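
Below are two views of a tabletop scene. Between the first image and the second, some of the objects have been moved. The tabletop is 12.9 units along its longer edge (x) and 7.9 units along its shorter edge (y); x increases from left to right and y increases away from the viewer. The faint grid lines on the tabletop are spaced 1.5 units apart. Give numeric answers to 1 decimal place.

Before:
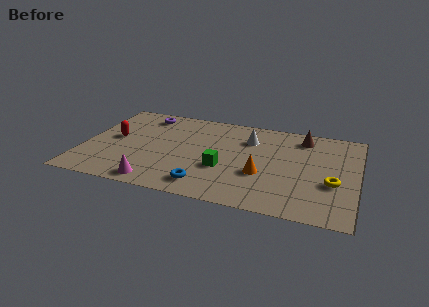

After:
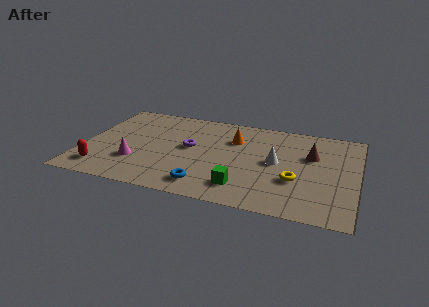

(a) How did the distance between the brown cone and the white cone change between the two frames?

-0.7

Before: roughly 2.6 units apart; after: 1.9. That's 0.7 units closer together.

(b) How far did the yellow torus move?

1.7

From (11.8, 3.0) to (10.1, 2.8), the yellow torus covered √(1.7² + 0.2²) ≈ 1.7 units.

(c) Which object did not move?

the blue torus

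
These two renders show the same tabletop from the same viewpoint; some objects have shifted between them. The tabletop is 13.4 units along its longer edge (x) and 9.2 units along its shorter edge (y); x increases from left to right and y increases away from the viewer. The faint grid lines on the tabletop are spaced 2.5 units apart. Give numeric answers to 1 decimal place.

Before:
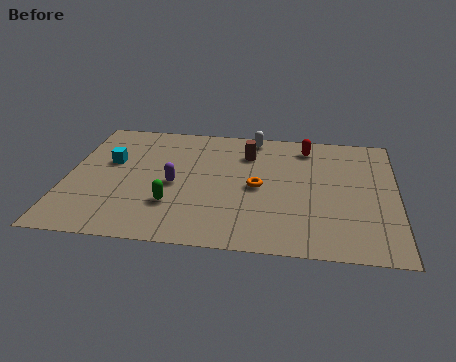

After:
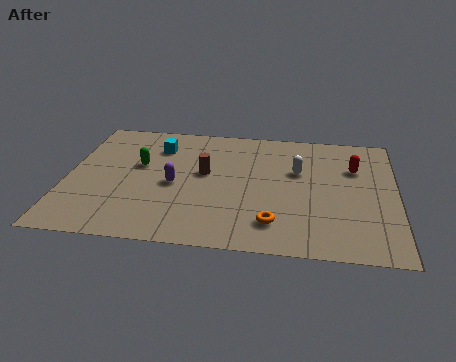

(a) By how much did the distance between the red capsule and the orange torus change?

+1.6

Before: roughly 3.8 units apart; after: 5.4. That's 1.6 units further apart.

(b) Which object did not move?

the purple capsule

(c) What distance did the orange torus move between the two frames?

2.6

The orange torus moved from about (7.8, 4.4) to (8.5, 1.9), a distance of √(0.7² + 2.5²) ≈ 2.6.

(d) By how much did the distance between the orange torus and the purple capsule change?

+1.3

Before: roughly 3.4 units apart; after: 4.7. That's 1.3 units further apart.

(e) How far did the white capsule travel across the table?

3.1

The white capsule was near (7.5, 8.3) before and (9.4, 5.8) after, so it travelled √(1.9² + 2.5²) ≈ 3.1 units.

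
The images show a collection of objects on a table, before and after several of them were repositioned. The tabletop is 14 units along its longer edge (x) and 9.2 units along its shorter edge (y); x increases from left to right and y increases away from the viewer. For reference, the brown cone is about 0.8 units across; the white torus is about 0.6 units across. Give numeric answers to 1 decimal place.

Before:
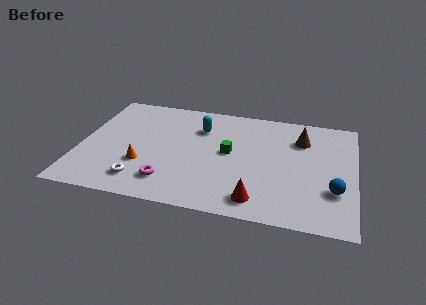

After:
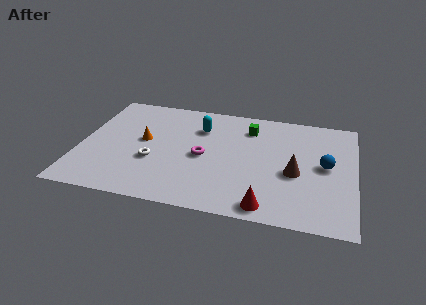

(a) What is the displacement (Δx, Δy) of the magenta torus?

(1.6, 2.4)

The magenta torus was at about (4.7, 1.9) and moved to about (6.3, 4.3).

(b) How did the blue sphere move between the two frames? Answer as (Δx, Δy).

(-0.5, 1.9)

The blue sphere started near (13.0, 2.9) and ended near (12.5, 4.8).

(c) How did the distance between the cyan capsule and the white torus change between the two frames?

-1.7

They were about 5.7 units apart before and 4.0 after — 1.7 units closer together.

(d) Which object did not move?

the cyan capsule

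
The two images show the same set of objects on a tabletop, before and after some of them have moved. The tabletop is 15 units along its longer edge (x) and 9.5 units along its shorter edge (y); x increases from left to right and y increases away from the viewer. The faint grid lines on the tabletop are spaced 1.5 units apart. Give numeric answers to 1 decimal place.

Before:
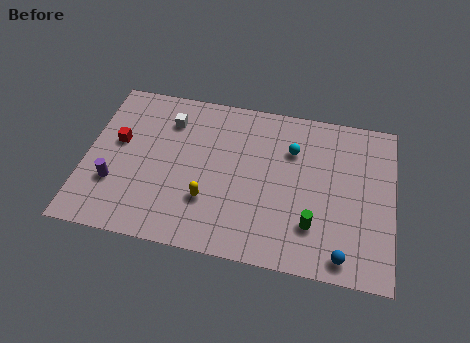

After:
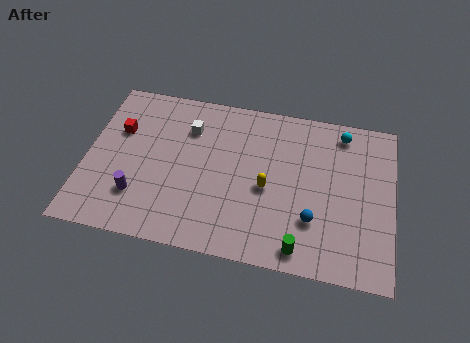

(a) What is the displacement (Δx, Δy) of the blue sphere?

(-1.5, 1.7)

The blue sphere was at about (12.7, 1.1) and moved to about (11.2, 2.8).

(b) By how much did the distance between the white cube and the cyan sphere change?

+1.5

They were about 6.1 units apart before and 7.6 after — 1.5 units further apart.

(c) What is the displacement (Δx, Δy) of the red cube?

(0.0, 0.7)

From the two frames, the red cube sits at roughly (1.5, 5.5) before and (1.5, 6.2) after.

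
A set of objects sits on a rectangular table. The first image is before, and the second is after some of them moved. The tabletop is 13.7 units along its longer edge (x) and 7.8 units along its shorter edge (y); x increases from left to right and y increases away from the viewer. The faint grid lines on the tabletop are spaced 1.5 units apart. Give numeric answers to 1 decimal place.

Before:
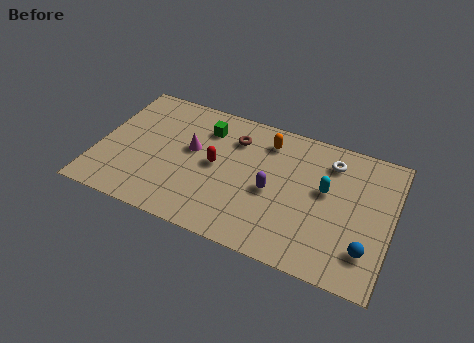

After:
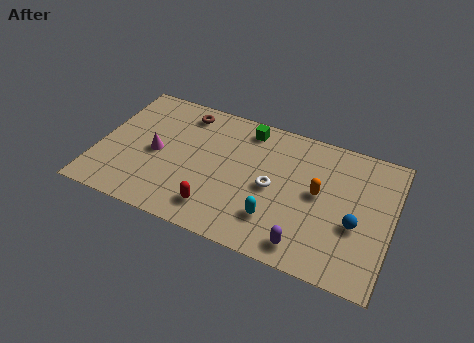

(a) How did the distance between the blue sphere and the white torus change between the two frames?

-0.8

Before: roughly 4.7 units apart; after: 3.9. That's 0.8 units closer together.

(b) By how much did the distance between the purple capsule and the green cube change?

+2.3

The distance was about 4.2 in the first image and 6.5 in the second, so they moved 2.3 units further apart.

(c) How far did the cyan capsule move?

3.3

The cyan capsule was near (10.6, 4.5) before and (8.5, 2.0) after, so it travelled √(2.1² + 2.5²) ≈ 3.3 units.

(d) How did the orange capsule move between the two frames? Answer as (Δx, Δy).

(2.6, -2.1)

The orange capsule was at about (7.7, 6.3) and moved to about (10.3, 4.2).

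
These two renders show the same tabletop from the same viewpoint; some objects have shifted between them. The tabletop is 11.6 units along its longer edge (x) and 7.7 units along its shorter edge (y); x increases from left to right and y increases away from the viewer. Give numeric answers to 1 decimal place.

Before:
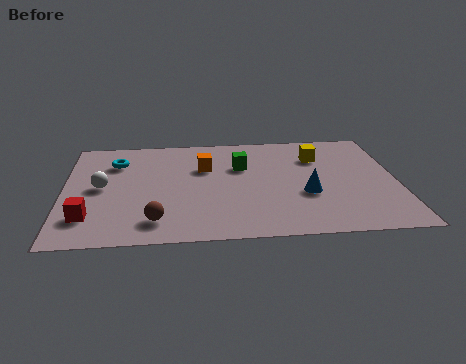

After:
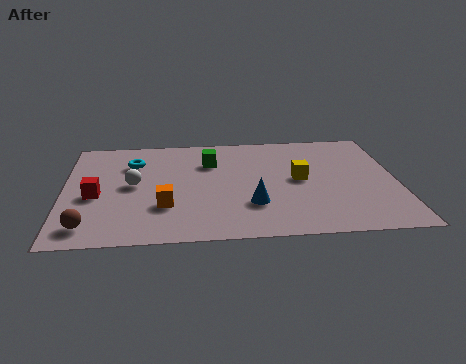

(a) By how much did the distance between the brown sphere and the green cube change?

+1.2

Before: roughly 4.8 units apart; after: 6.0. That's 1.2 units further apart.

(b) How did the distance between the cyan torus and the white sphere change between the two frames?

-0.3

They were about 1.9 units apart before and 1.6 after — 0.3 units closer together.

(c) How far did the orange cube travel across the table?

3.0

From (4.9, 5.1) to (3.5, 2.4), the orange cube covered √(1.4² + 2.7²) ≈ 3.0 units.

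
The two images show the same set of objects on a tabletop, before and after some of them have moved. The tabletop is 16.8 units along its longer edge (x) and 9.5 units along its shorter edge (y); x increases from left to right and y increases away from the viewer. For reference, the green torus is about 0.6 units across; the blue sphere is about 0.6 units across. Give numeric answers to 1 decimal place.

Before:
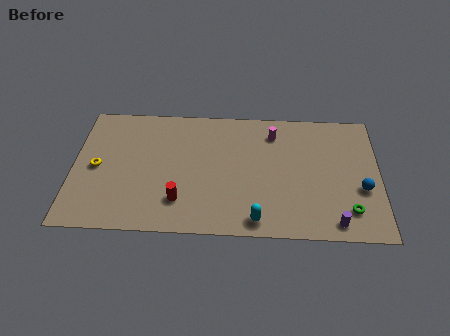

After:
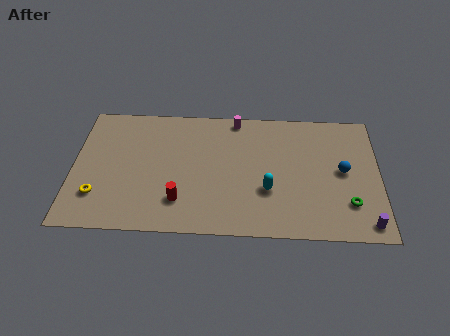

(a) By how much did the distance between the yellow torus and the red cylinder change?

-0.6

The distance was about 5.1 in the first image and 4.5 in the second, so they moved 0.6 units closer together.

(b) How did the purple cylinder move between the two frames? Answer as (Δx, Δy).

(1.7, 0.0)

The purple cylinder started near (14.3, 1.1) and ended near (16.0, 1.1).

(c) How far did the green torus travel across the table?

0.5

The green torus moved from about (15.1, 2.0) to (15.1, 2.5), a distance of √(0.0² + 0.5²) ≈ 0.5.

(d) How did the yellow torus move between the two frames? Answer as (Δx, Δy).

(0.1, -2.1)

The yellow torus started near (1.3, 4.6) and ended near (1.4, 2.5).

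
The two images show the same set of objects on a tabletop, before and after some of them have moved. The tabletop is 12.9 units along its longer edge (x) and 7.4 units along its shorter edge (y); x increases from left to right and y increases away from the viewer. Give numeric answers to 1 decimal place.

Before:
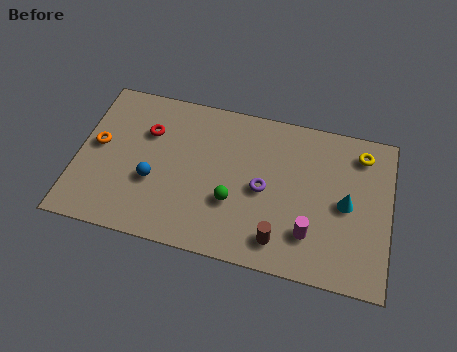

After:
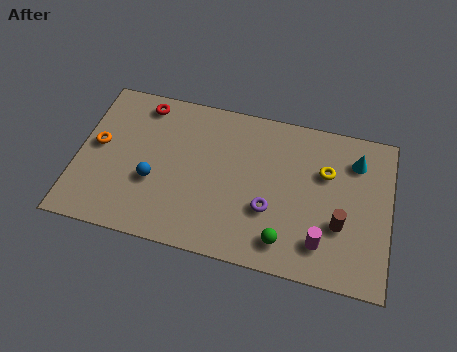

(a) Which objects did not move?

the blue sphere and the orange torus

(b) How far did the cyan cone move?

2.1

The cyan cone moved from about (11.1, 3.6) to (11.4, 5.7), a distance of √(0.3² + 2.1²) ≈ 2.1.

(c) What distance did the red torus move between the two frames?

1.3

The red torus moved from about (2.8, 5.1) to (2.5, 6.4), a distance of √(0.3² + 1.3²) ≈ 1.3.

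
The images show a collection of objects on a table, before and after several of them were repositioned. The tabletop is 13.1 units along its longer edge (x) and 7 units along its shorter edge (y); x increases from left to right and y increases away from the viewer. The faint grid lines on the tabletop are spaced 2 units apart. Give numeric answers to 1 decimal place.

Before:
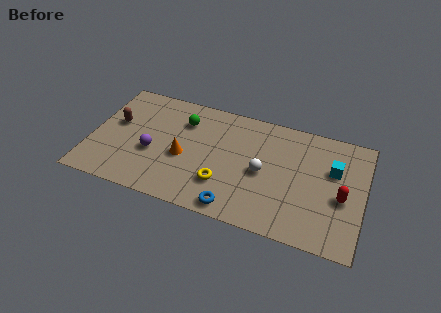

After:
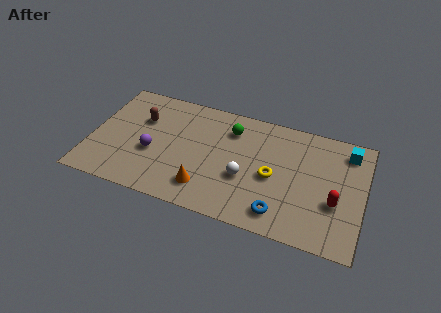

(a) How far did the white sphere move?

1.0

The white sphere moved from about (8.3, 3.3) to (7.5, 2.7), a distance of √(0.8² + 0.6²) ≈ 1.0.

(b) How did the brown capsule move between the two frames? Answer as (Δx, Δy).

(1.2, 0.6)

The brown capsule started near (1.1, 4.1) and ended near (2.3, 4.7).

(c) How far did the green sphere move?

2.3

The green sphere was near (4.3, 5.2) before and (6.6, 5.4) after, so it travelled √(2.3² + 0.2²) ≈ 2.3 units.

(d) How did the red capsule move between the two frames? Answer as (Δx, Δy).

(-0.3, -0.4)

The red capsule started near (12.1, 3.0) and ended near (11.8, 2.6).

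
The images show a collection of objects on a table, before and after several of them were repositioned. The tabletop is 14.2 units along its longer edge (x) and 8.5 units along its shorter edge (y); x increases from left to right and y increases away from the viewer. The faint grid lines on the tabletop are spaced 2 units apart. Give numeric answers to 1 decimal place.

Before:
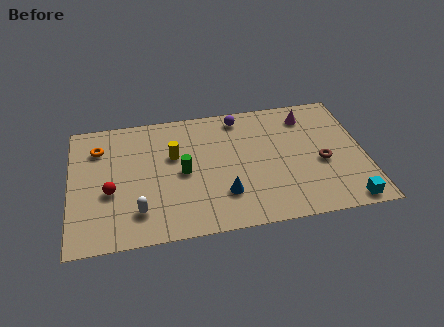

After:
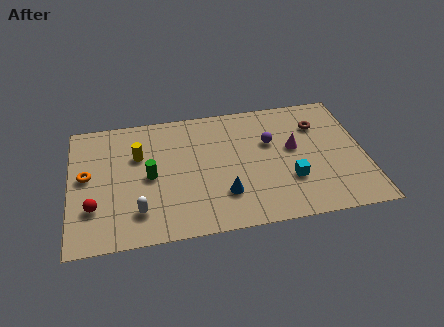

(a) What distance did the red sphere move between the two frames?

1.2

The red sphere was near (1.9, 3.4) before and (1.1, 2.5) after, so it travelled √(0.8² + 0.9²) ≈ 1.2 units.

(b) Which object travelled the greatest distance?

the cyan cube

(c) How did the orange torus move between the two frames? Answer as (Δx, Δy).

(-0.6, -1.8)

The orange torus was at about (1.4, 6.4) and moved to about (0.8, 4.6).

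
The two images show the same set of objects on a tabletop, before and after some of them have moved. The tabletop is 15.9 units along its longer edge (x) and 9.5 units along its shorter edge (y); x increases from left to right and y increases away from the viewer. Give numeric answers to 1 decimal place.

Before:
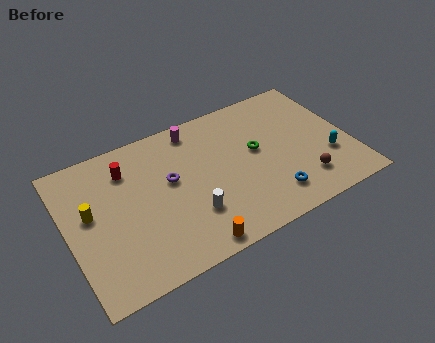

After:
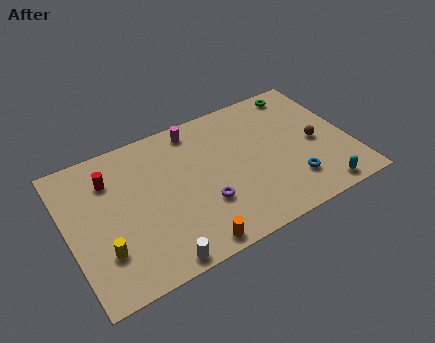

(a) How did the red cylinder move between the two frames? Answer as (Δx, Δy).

(-1.0, -0.2)

The red cylinder started near (3.6, 7.3) and ended near (2.6, 7.1).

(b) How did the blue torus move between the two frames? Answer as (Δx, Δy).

(1.3, 0.4)

The blue torus started near (11.0, 1.9) and ended near (12.3, 2.3).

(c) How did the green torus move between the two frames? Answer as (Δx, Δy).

(3.1, 3.1)

The green torus started near (10.7, 5.3) and ended near (13.8, 8.4).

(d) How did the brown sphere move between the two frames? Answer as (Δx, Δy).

(1.1, 2.3)

The brown sphere started near (12.9, 2.1) and ended near (14.0, 4.4).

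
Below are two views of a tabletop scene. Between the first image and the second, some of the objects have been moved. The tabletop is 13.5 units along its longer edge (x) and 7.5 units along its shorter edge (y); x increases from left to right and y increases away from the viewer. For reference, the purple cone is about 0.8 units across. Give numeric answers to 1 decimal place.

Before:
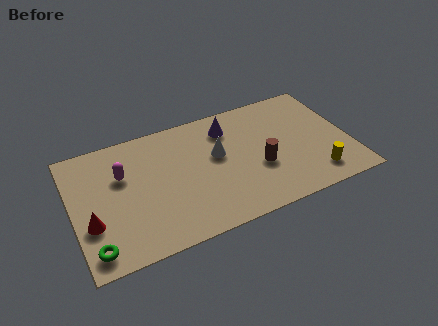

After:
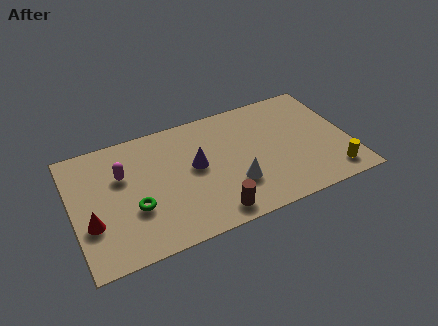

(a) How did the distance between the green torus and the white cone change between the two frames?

-2.3

They were about 7.1 units apart before and 4.8 after — 2.3 units closer together.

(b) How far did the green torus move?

2.6

From (0.8, 1.1) to (2.9, 2.7), the green torus covered √(2.1² + 1.6²) ≈ 2.6 units.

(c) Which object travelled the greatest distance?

the brown cylinder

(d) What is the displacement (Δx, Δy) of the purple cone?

(-1.8, -1.8)

The purple cone was at about (7.8, 5.9) and moved to about (6.0, 4.1).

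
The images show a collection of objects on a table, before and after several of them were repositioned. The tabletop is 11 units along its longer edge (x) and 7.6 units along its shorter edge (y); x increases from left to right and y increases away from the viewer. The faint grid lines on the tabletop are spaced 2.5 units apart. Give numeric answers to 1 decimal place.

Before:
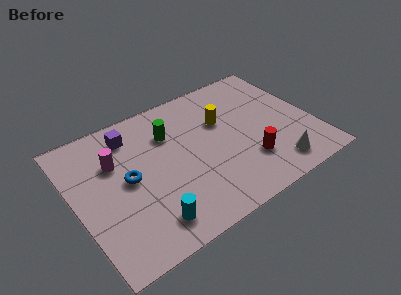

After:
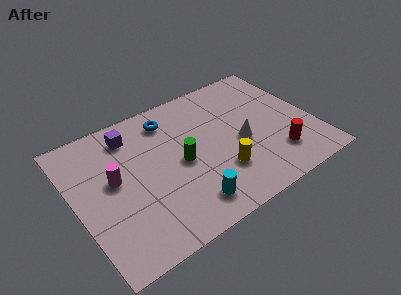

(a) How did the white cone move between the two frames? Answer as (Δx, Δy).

(-1.2, 2.1)

From the two frames, the white cone sits at roughly (8.8, 1.2) before and (7.6, 3.3) after.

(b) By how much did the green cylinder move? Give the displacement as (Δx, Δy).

(0.2, -1.8)

The green cylinder started near (4.6, 5.4) and ended near (4.8, 3.6).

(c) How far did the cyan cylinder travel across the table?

1.8

From (2.9, 1.3) to (4.7, 1.3), the cyan cylinder covered √(1.8² + 0.0²) ≈ 1.8 units.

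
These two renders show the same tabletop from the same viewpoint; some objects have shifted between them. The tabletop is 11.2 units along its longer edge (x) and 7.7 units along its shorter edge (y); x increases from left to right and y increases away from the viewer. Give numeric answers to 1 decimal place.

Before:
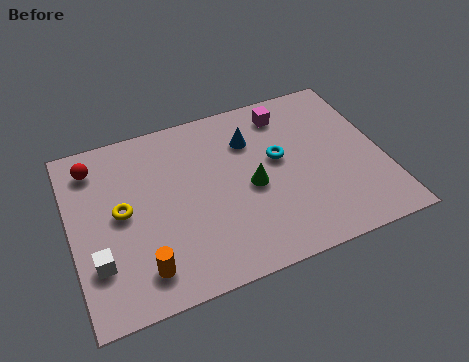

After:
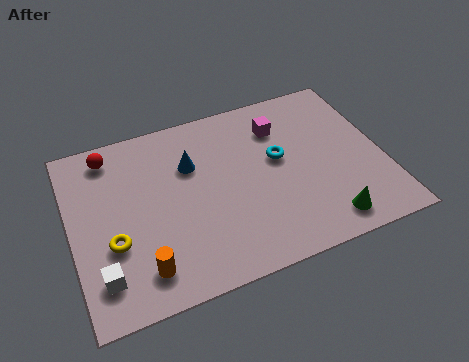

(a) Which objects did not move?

the cyan torus and the orange cylinder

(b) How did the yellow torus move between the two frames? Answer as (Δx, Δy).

(-0.4, -1.2)

The yellow torus started near (1.8, 4.0) and ended near (1.4, 2.8).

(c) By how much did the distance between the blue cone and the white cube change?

-1.7

Before: roughly 6.7 units apart; after: 5.0. That's 1.7 units closer together.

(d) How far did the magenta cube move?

0.7

The magenta cube moved from about (8.0, 6.4) to (7.7, 5.8), a distance of √(0.3² + 0.6²) ≈ 0.7.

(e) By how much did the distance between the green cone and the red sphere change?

+3.0

The distance was about 6.1 in the first image and 9.1 in the second, so they moved 3.0 units further apart.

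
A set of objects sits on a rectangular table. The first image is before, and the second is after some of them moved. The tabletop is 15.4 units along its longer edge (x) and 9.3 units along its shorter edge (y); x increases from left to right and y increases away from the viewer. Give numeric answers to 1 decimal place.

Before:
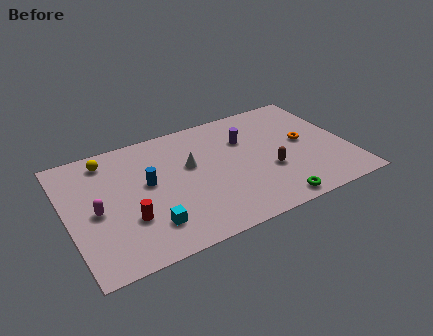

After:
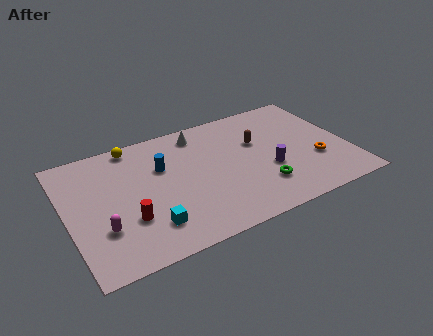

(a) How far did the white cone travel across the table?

2.4

The white cone was near (6.8, 5.6) before and (7.6, 7.9) after, so it travelled √(0.8² + 2.3²) ≈ 2.4 units.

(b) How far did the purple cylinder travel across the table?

3.0

From (10.0, 6.4) to (10.9, 3.5), the purple cylinder covered √(0.9² + 2.9²) ≈ 3.0 units.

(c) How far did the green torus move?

1.6

The green torus was near (10.7, 0.9) before and (10.3, 2.4) after, so it travelled √(0.4² + 1.5²) ≈ 1.6 units.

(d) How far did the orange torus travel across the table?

1.7

The orange torus moved from about (13.1, 4.9) to (13.5, 3.2), a distance of √(0.4² + 1.7²) ≈ 1.7.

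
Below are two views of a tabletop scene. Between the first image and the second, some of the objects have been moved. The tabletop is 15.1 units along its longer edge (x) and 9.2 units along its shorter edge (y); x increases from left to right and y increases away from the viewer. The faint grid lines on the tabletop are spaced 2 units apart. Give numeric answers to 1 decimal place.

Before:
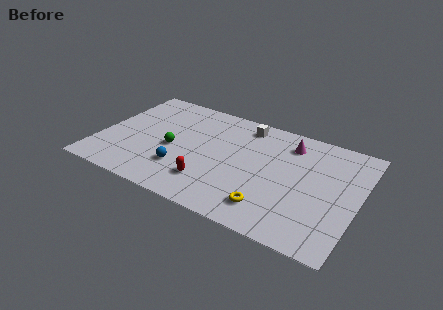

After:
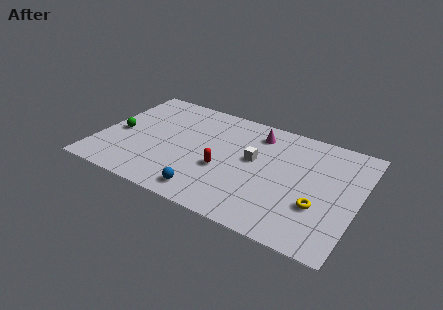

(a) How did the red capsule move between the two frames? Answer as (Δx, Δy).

(0.6, 1.4)

From the two frames, the red capsule sits at roughly (6.8, 2.2) before and (7.4, 3.6) after.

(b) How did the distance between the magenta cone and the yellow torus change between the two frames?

+0.4

The distance was about 5.6 in the first image and 6.0 in the second, so they moved 0.4 units further apart.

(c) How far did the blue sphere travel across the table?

2.1

The blue sphere moved from about (5.1, 2.6) to (6.8, 1.3), a distance of √(1.7² + 1.3²) ≈ 2.1.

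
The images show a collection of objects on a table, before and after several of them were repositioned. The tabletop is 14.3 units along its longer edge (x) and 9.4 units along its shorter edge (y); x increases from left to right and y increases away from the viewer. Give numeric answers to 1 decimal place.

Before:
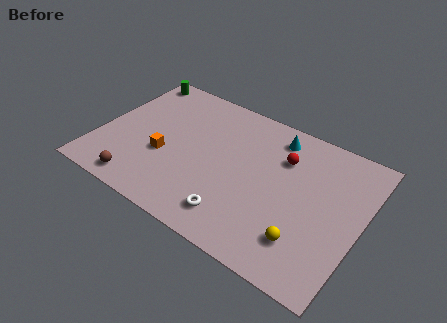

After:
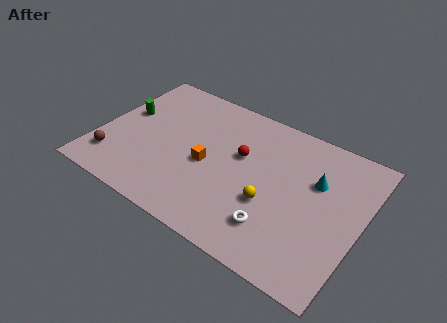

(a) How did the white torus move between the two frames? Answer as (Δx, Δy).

(2.1, 0.5)

The white torus started near (8.0, 1.7) and ended near (10.1, 2.2).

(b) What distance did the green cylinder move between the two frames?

2.9

The green cylinder was near (1.0, 8.4) before and (1.1, 5.5) after, so it travelled √(0.1² + 2.9²) ≈ 2.9 units.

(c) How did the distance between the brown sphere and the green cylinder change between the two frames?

-4.0

They were about 7.5 units apart before and 3.5 after — 4.0 units closer together.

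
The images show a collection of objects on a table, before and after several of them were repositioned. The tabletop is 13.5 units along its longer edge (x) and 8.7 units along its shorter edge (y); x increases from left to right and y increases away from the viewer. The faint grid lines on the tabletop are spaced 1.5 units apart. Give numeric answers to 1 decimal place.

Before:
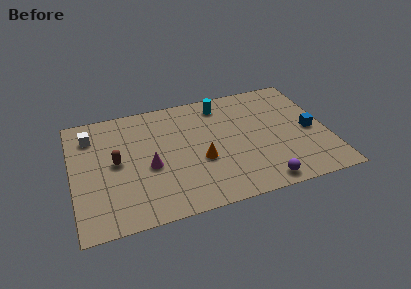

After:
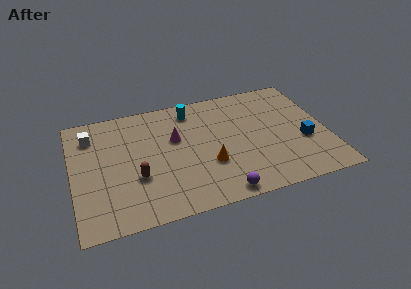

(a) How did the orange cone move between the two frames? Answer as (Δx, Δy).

(0.4, -0.4)

The orange cone started near (6.7, 3.4) and ended near (7.1, 3.0).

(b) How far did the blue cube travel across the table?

0.8

The blue cube moved from about (12.6, 4.0) to (12.2, 3.3), a distance of √(0.4² + 0.7²) ≈ 0.8.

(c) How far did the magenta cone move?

2.3

The magenta cone moved from about (4.0, 3.7) to (5.5, 5.4), a distance of √(1.5² + 1.7²) ≈ 2.3.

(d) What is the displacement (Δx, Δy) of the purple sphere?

(-2.2, -0.1)

The purple sphere started near (9.7, 0.9) and ended near (7.5, 0.8).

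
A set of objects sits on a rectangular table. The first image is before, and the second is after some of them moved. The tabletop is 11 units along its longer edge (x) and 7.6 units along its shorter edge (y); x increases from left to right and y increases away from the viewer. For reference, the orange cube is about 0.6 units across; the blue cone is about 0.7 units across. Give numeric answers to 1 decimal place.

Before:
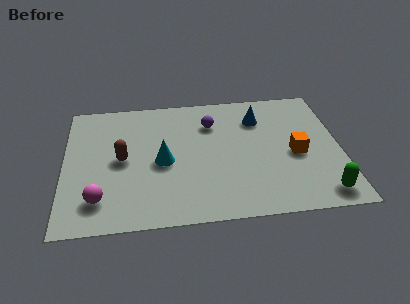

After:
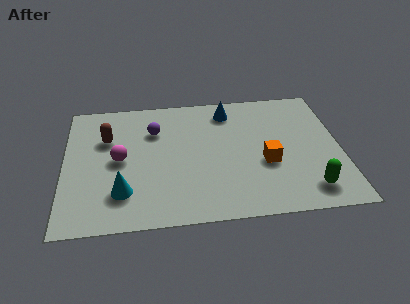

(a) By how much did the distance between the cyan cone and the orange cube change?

+0.5

Before: roughly 5.3 units apart; after: 5.8. That's 0.5 units further apart.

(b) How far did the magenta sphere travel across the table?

2.3

From (1.4, 1.6) to (2.2, 3.8), the magenta sphere covered √(0.8² + 2.2²) ≈ 2.3 units.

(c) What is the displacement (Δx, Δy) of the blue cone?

(-1.2, 0.6)

The blue cone started near (7.8, 5.7) and ended near (6.6, 6.3).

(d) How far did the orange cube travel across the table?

1.3

From (9.2, 3.4) to (8.0, 3.0), the orange cube covered √(1.2² + 0.4²) ≈ 1.3 units.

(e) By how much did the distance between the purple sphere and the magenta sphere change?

-3.9

Before: roughly 6.0 units apart; after: 2.1. That's 3.9 units closer together.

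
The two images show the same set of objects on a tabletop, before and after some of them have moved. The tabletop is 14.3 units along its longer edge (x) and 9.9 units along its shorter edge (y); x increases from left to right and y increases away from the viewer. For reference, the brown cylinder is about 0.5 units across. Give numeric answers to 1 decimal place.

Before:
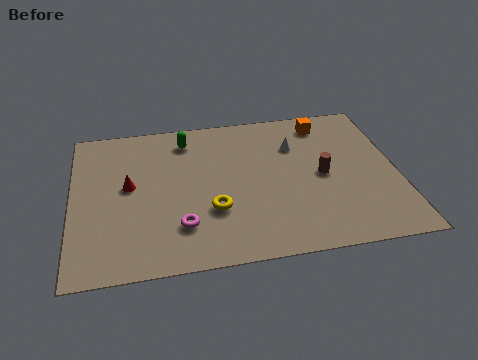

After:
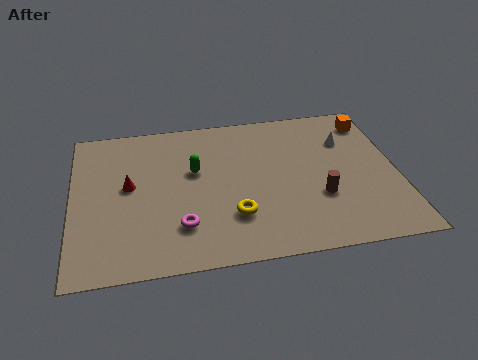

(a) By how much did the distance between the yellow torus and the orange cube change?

+1.1

Before: roughly 7.3 units apart; after: 8.4. That's 1.1 units further apart.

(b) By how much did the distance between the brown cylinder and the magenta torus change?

-0.5

The distance was about 6.7 in the first image and 6.2 in the second, so they moved 0.5 units closer together.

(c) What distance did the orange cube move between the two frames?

2.1

The orange cube was near (11.3, 8.4) before and (13.4, 8.2) after, so it travelled √(2.1² + 0.2²) ≈ 2.1 units.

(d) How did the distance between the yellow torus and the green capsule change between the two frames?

-1.4

Before: roughly 5.0 units apart; after: 3.6. That's 1.4 units closer together.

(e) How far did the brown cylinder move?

1.4

The brown cylinder moved from about (11.0, 4.8) to (10.8, 3.4), a distance of √(0.2² + 1.4²) ≈ 1.4.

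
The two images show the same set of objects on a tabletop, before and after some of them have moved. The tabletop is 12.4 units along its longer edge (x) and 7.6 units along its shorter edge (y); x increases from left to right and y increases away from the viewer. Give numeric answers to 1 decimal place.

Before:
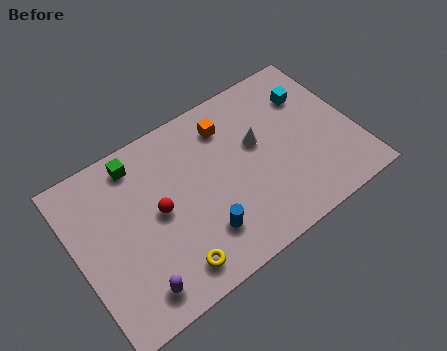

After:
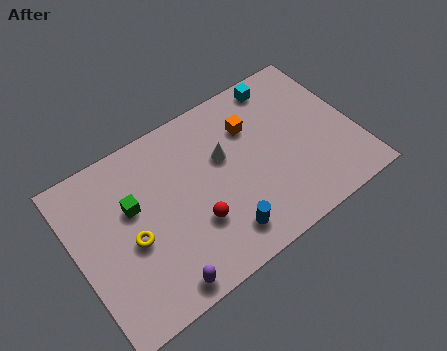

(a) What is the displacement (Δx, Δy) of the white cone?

(-1.5, 0.2)

The white cone was at about (8.2, 4.5) and moved to about (6.7, 4.7).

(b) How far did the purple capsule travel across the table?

1.1

The purple capsule was near (2.1, 1.2) before and (3.1, 0.8) after, so it travelled √(1.0² + 0.4²) ≈ 1.1 units.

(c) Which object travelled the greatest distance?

the yellow torus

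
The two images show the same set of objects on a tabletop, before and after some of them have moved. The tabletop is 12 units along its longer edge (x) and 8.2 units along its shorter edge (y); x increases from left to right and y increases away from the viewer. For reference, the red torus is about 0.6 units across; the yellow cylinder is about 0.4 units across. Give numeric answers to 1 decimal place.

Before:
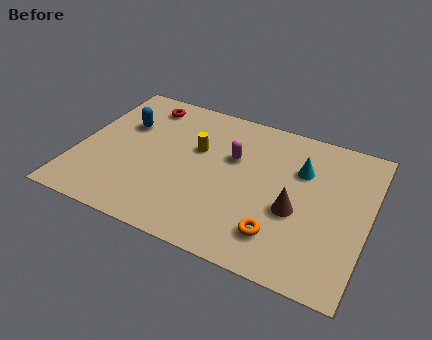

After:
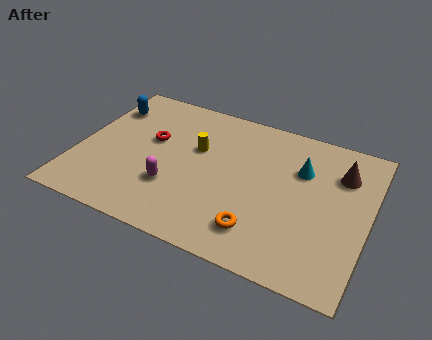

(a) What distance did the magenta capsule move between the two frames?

3.4

The magenta capsule was near (6.3, 5.2) before and (4.1, 2.6) after, so it travelled √(2.2² + 2.6²) ≈ 3.4 units.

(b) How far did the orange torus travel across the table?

0.8

The orange torus was near (8.6, 1.8) before and (7.8, 1.7) after, so it travelled √(0.8² + 0.1²) ≈ 0.8 units.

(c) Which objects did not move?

the cyan cone and the yellow cylinder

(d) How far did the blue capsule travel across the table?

1.2

The blue capsule moved from about (1.7, 5.4) to (0.8, 6.2), a distance of √(0.9² + 0.8²) ≈ 1.2.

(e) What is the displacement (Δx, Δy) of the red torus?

(0.6, -2.0)

From the two frames, the red torus sits at roughly (2.3, 6.9) before and (2.9, 4.9) after.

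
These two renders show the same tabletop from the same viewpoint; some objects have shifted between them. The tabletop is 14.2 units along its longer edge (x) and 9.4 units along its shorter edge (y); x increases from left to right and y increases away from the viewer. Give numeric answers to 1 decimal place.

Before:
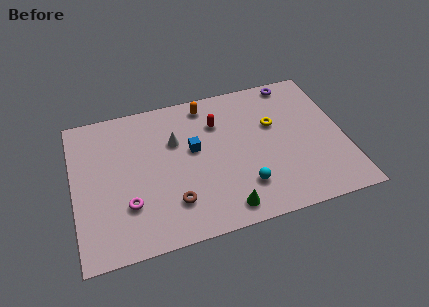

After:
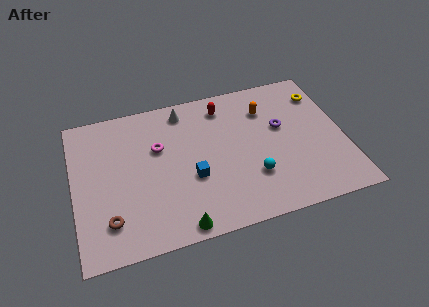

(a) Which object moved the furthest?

the magenta torus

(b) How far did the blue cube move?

1.8

From (6.3, 5.4) to (6.1, 3.6), the blue cube covered √(0.2² + 1.8²) ≈ 1.8 units.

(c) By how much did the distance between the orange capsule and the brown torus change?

+3.6

Before: roughly 6.3 units apart; after: 9.9. That's 3.6 units further apart.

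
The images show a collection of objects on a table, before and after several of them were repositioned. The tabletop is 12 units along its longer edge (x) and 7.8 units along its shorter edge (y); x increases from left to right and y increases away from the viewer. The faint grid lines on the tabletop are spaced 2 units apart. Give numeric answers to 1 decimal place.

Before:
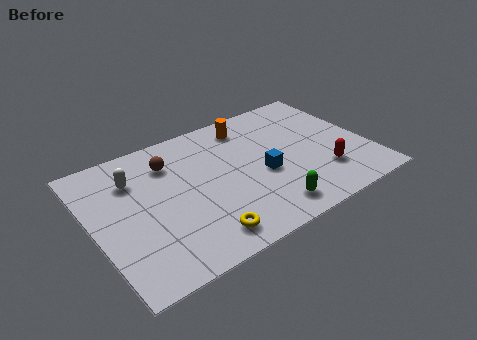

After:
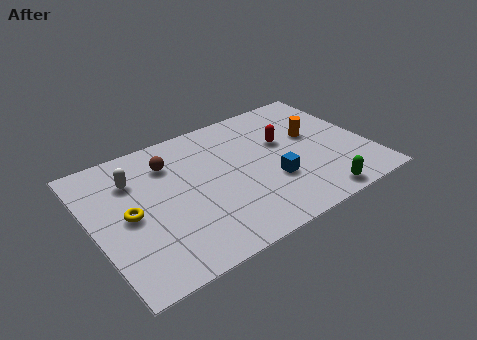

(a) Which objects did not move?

the brown sphere and the white capsule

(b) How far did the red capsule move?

3.0

The red capsule was near (9.8, 2.1) before and (8.5, 4.8) after, so it travelled √(1.3² + 2.7²) ≈ 3.0 units.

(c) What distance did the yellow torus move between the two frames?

3.7

From (4.2, 1.2) to (1.5, 3.8), the yellow torus covered √(2.7² + 2.6²) ≈ 3.7 units.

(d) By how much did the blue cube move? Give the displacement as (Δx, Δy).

(0.3, -0.6)

The blue cube was at about (7.3, 3.3) and moved to about (7.6, 2.7).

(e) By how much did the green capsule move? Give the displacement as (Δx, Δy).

(2.1, -0.4)

From the two frames, the green capsule sits at roughly (7.1, 1.2) before and (9.2, 0.8) after.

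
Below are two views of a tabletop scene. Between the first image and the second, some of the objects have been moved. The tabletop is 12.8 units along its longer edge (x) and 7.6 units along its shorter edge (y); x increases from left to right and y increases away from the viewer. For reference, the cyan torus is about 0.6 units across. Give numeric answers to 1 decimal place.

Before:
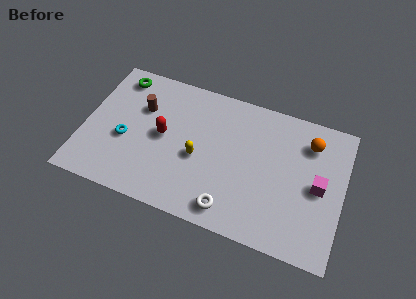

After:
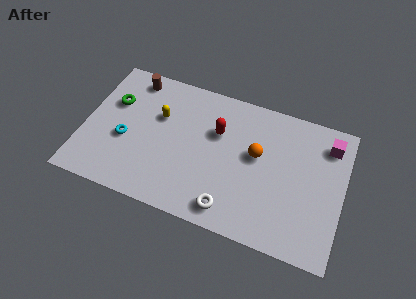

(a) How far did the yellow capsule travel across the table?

2.6

The yellow capsule was near (5.7, 3.3) before and (3.6, 4.9) after, so it travelled √(2.1² + 1.6²) ≈ 2.6 units.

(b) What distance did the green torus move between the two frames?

1.5

The green torus moved from about (1.4, 6.5) to (1.3, 5.0), a distance of √(0.1² + 1.5²) ≈ 1.5.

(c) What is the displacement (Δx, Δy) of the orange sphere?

(-2.5, -1.5)

The orange sphere started near (11.0, 5.9) and ended near (8.5, 4.4).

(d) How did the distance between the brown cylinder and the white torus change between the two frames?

+1.5

Before: roughly 6.2 units apart; after: 7.7. That's 1.5 units further apart.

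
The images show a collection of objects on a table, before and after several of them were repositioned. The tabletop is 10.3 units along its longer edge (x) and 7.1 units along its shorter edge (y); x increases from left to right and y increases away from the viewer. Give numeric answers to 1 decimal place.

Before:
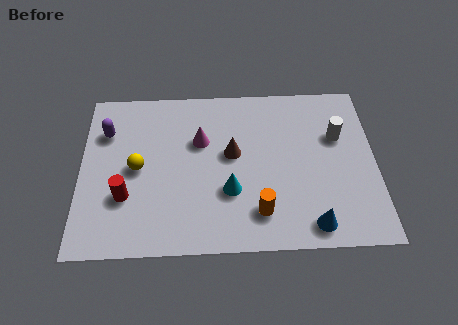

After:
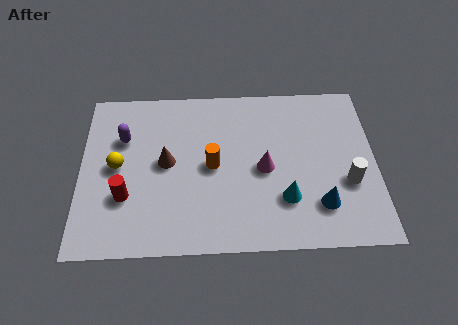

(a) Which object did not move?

the red cylinder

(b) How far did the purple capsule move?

0.7

From (0.9, 5.1) to (1.5, 4.8), the purple capsule covered √(0.6² + 0.3²) ≈ 0.7 units.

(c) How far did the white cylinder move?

2.0

The white cylinder moved from about (9.0, 4.6) to (9.3, 2.6), a distance of √(0.3² + 2.0²) ≈ 2.0.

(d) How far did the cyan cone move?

1.9

The cyan cone moved from about (5.2, 2.4) to (7.1, 2.0), a distance of √(1.9² + 0.4²) ≈ 1.9.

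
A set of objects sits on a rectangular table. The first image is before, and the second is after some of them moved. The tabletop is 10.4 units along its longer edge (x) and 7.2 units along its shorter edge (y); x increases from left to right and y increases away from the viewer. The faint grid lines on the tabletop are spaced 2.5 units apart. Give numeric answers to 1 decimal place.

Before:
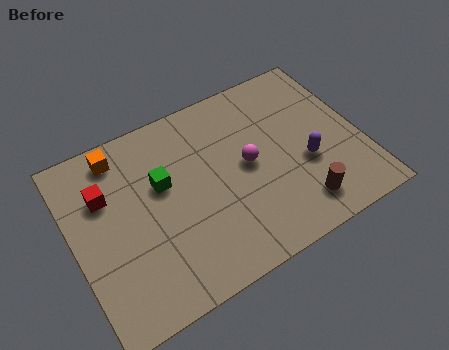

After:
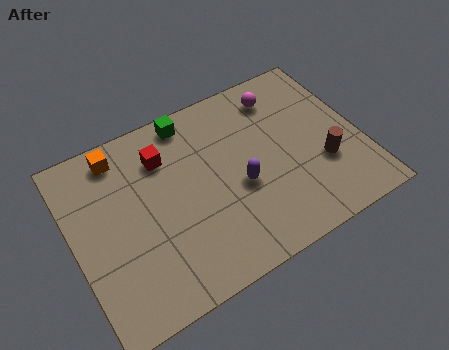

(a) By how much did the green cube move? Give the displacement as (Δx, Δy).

(1.3, 2.0)

The green cube started near (3.3, 4.4) and ended near (4.6, 6.4).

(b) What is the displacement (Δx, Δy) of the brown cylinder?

(1.1, 1.2)

The brown cylinder was at about (7.8, 1.3) and moved to about (8.9, 2.5).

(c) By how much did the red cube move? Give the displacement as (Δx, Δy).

(2.2, 0.5)

The red cube was at about (1.3, 4.9) and moved to about (3.5, 5.4).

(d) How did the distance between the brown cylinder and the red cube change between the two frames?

-1.3

They were about 7.4 units apart before and 6.1 after — 1.3 units closer together.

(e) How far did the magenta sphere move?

2.7

From (6.3, 3.7) to (7.9, 5.9), the magenta sphere covered √(1.6² + 2.2²) ≈ 2.7 units.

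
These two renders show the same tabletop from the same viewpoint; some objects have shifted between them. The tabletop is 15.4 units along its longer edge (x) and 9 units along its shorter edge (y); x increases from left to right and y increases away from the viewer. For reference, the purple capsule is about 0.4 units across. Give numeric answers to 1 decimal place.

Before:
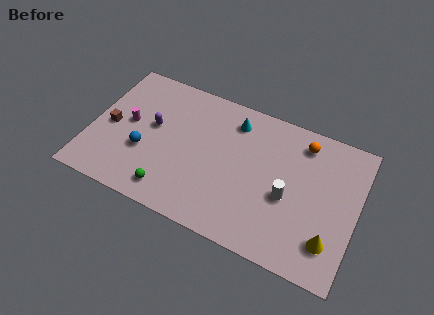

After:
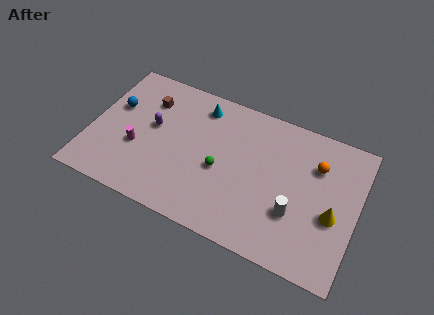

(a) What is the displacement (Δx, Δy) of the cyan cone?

(-2.0, 0.2)

The cyan cone started near (8.0, 7.3) and ended near (6.0, 7.5).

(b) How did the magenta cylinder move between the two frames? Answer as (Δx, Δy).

(0.7, -1.4)

The magenta cylinder was at about (2.1, 4.8) and moved to about (2.8, 3.4).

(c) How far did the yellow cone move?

1.6

From (14.1, 2.1) to (14.1, 3.7), the yellow cone covered √(0.0² + 1.6²) ≈ 1.6 units.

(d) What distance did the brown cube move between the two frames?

3.1

The brown cube moved from about (1.1, 4.2) to (3.0, 6.7), a distance of √(1.9² + 2.5²) ≈ 3.1.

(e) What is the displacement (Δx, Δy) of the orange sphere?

(0.9, -1.1)

From the two frames, the orange sphere sits at roughly (12.0, 7.5) before and (12.9, 6.4) after.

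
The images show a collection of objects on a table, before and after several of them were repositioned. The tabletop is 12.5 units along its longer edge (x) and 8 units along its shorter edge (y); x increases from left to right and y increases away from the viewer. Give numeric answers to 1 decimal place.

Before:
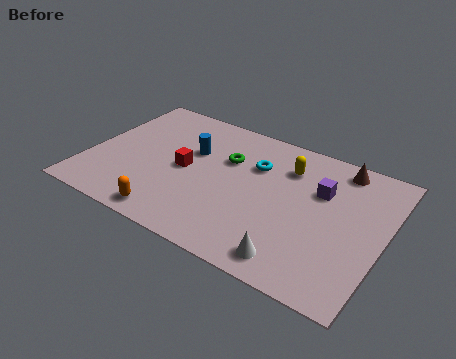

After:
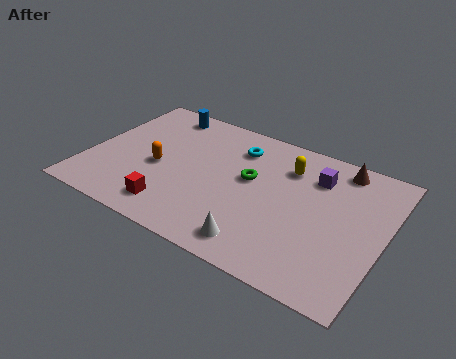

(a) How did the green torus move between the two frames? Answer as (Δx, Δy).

(1.1, -0.7)

From the two frames, the green torus sits at roughly (5.7, 5.3) before and (6.8, 4.6) after.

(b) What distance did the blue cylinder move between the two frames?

2.5

The blue cylinder was near (4.2, 5.1) before and (2.5, 7.0) after, so it travelled √(1.7² + 1.9²) ≈ 2.5 units.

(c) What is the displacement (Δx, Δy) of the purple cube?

(-0.3, 0.7)

The purple cube was at about (9.7, 5.3) and moved to about (9.4, 6.0).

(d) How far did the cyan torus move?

1.1

From (6.9, 5.5) to (6.0, 6.2), the cyan torus covered √(0.9² + 0.7²) ≈ 1.1 units.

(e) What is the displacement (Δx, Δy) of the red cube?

(-0.1, -2.5)

The red cube started near (4.1, 3.9) and ended near (4.0, 1.4).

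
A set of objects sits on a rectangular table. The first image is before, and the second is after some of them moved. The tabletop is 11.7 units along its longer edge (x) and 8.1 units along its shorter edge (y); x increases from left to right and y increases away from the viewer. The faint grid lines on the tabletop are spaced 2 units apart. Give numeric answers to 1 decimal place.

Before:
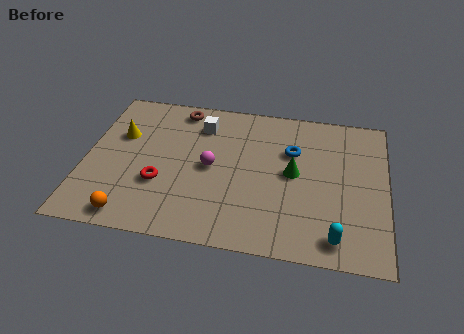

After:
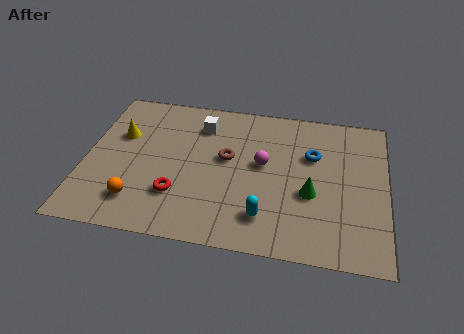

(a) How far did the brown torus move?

3.2

The brown torus was near (3.5, 7.1) before and (5.5, 4.6) after, so it travelled √(2.0² + 2.5²) ≈ 3.2 units.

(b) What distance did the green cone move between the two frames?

1.2

The green cone moved from about (8.1, 4.2) to (8.8, 3.2), a distance of √(0.7² + 1.0²) ≈ 1.2.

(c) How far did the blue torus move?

0.8

The blue torus was near (8.0, 5.4) before and (8.8, 5.3) after, so it travelled √(0.8² + 0.1²) ≈ 0.8 units.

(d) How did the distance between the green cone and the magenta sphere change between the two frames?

-0.9

They were about 3.2 units apart before and 2.3 after — 0.9 units closer together.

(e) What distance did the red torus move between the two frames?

0.9

The red torus was near (3.0, 2.8) before and (3.7, 2.3) after, so it travelled √(0.7² + 0.5²) ≈ 0.9 units.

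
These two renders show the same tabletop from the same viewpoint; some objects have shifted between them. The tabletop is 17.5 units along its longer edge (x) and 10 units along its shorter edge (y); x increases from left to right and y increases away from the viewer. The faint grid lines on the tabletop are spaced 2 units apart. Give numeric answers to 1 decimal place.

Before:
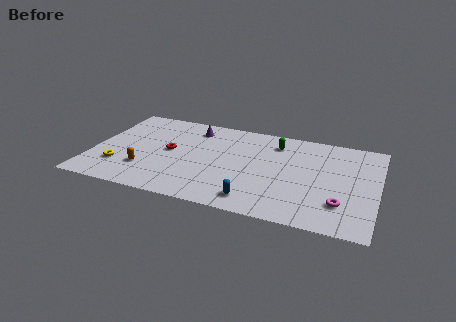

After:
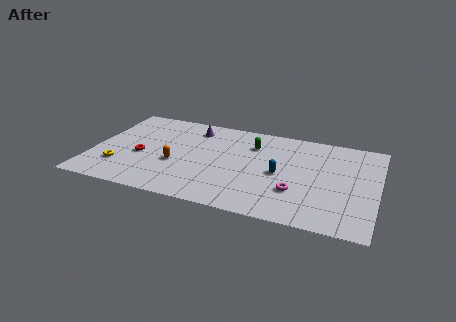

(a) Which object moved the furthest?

the blue capsule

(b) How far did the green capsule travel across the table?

1.5

The green capsule moved from about (11.1, 8.0) to (9.7, 7.4), a distance of √(1.4² + 0.6²) ≈ 1.5.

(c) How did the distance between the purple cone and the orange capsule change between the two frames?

-1.6

The distance was about 6.0 in the first image and 4.4 in the second, so they moved 1.6 units closer together.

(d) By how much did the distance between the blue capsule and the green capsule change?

-3.2

They were about 6.5 units apart before and 3.3 after — 3.2 units closer together.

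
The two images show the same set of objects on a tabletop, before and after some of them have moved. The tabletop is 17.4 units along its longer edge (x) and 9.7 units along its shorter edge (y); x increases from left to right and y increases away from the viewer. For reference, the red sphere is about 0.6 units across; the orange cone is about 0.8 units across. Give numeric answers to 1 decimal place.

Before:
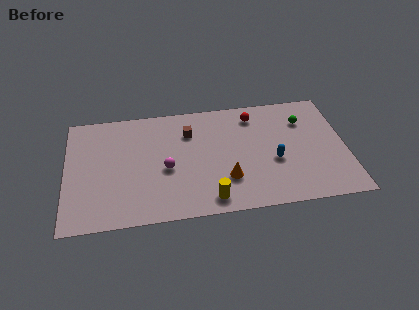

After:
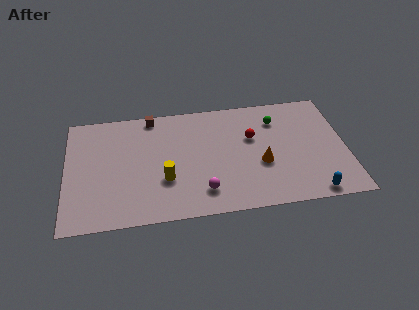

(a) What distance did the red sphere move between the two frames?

1.9

From (11.8, 8.0) to (11.6, 6.1), the red sphere covered √(0.2² + 1.9²) ≈ 1.9 units.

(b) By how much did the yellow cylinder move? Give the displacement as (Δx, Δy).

(-2.7, 2.0)

The yellow cylinder started near (8.8, 1.3) and ended near (6.1, 3.3).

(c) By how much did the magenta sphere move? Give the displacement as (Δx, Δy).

(2.2, -2.2)

From the two frames, the magenta sphere sits at roughly (6.2, 4.2) before and (8.4, 2.0) after.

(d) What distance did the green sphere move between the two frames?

1.7

The green sphere was near (14.9, 7.1) before and (13.2, 7.4) after, so it travelled √(1.7² + 0.3²) ≈ 1.7 units.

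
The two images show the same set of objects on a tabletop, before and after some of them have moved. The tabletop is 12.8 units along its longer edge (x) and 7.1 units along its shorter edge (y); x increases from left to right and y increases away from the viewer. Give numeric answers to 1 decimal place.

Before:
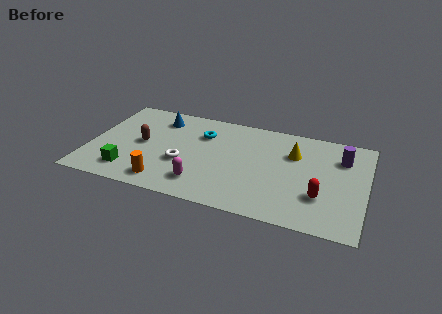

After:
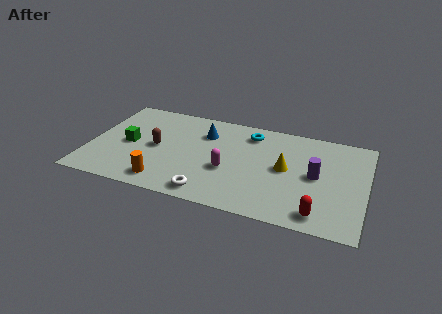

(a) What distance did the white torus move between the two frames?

2.3

The white torus moved from about (4.4, 2.7) to (5.8, 0.9), a distance of √(1.4² + 1.8²) ≈ 2.3.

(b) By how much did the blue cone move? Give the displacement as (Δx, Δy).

(2.2, -0.5)

The blue cone was at about (3.0, 5.7) and moved to about (5.2, 5.2).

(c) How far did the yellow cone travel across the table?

1.2

From (9.4, 4.9) to (9.1, 3.7), the yellow cone covered √(0.3² + 1.2²) ≈ 1.2 units.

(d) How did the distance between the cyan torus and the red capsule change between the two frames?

-0.5

They were about 6.4 units apart before and 5.9 after — 0.5 units closer together.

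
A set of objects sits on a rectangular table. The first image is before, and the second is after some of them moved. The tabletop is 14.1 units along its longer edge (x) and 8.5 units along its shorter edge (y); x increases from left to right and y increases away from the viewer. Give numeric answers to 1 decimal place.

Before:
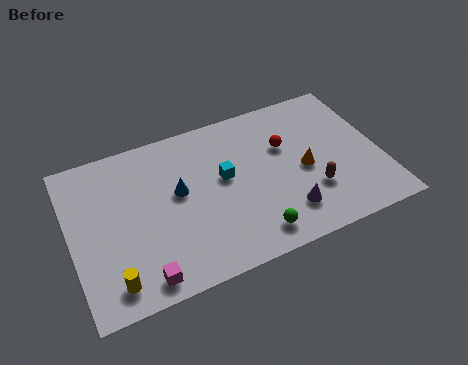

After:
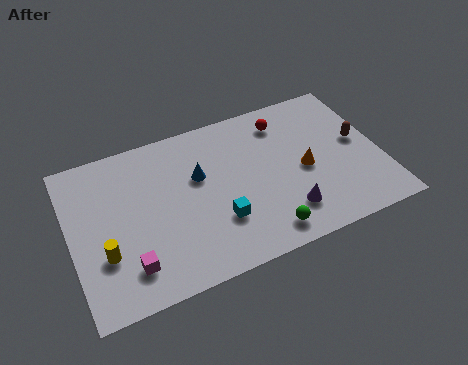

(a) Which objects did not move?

the orange cone and the purple cone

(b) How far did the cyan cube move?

2.3

From (7.0, 4.8) to (6.5, 2.6), the cyan cube covered √(0.5² + 2.2²) ≈ 2.3 units.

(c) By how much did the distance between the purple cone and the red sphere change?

+1.4

They were about 3.6 units apart before and 5.0 after — 1.4 units further apart.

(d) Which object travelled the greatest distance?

the brown capsule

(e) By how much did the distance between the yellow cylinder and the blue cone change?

+0.3

The distance was about 4.8 in the first image and 5.1 in the second, so they moved 0.3 units further apart.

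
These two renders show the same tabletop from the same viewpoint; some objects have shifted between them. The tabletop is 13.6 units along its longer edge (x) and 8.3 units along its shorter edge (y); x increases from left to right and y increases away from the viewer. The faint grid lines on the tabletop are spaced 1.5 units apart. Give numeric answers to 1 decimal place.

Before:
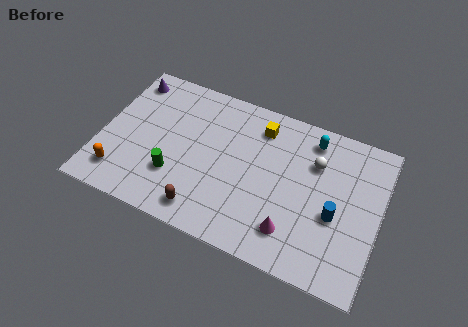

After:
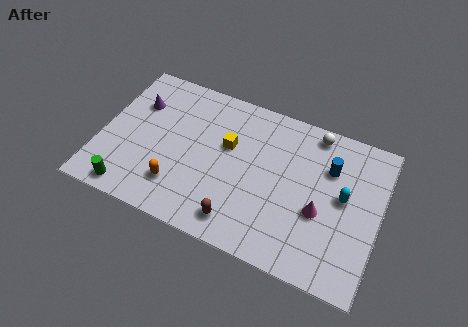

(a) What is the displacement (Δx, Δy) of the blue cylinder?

(-0.5, 2.4)

The blue cylinder was at about (11.5, 3.4) and moved to about (11.0, 5.8).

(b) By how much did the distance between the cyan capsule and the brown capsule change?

-1.7

Before: roughly 7.4 units apart; after: 5.7. That's 1.7 units closer together.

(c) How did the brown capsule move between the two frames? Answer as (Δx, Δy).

(1.7, 0.1)

The brown capsule was at about (5.4, 1.2) and moved to about (7.1, 1.3).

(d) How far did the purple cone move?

1.3

The purple cone moved from about (0.9, 7.0) to (1.5, 5.8), a distance of √(0.6² + 1.2²) ≈ 1.3.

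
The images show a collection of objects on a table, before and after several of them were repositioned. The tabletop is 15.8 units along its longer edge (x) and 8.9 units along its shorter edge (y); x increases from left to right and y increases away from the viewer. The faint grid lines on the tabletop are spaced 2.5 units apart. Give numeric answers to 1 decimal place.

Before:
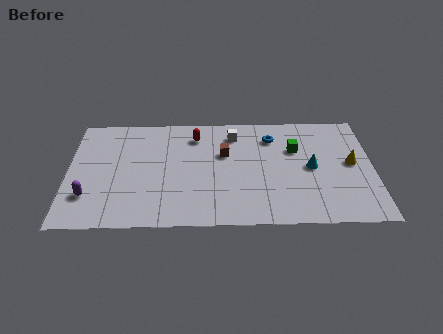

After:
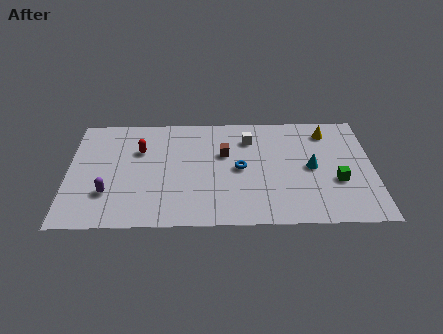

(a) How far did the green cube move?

3.3

The green cube was near (11.8, 5.9) before and (13.9, 3.3) after, so it travelled √(2.1² + 2.6²) ≈ 3.3 units.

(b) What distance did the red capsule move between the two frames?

3.1

From (6.6, 7.1) to (3.7, 6.0), the red capsule covered √(2.9² + 1.1²) ≈ 3.1 units.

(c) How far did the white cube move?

0.9

From (8.6, 7.2) to (9.4, 6.8), the white cube covered √(0.8² + 0.4²) ≈ 0.9 units.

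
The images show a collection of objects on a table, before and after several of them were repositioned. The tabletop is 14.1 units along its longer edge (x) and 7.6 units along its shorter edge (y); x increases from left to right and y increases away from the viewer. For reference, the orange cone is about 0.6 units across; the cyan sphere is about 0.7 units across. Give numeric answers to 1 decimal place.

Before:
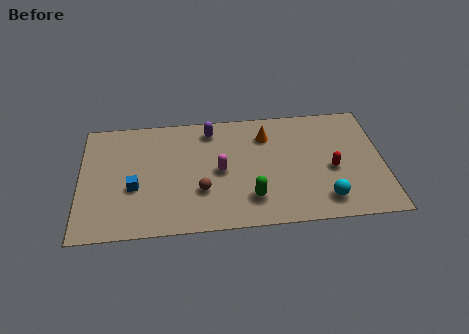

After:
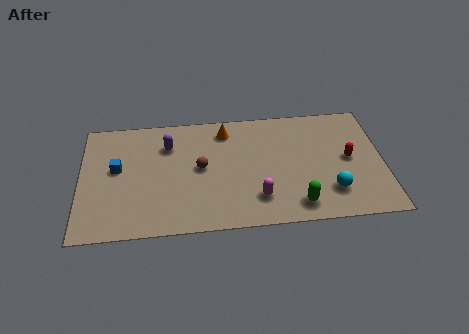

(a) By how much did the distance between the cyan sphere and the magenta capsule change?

-1.9

The distance was about 5.3 in the first image and 3.4 in the second, so they moved 1.9 units closer together.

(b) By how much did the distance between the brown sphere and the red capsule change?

+0.7

They were about 6.2 units apart before and 6.9 after — 0.7 units further apart.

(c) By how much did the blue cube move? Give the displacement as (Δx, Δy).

(-0.8, 1.3)

From the two frames, the blue cube sits at roughly (2.5, 3.0) before and (1.7, 4.3) after.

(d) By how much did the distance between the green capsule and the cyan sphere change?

-1.7

The distance was about 3.4 in the first image and 1.7 in the second, so they moved 1.7 units closer together.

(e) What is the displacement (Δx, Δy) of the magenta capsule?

(1.7, -1.9)

The magenta capsule started near (6.5, 3.7) and ended near (8.2, 1.8).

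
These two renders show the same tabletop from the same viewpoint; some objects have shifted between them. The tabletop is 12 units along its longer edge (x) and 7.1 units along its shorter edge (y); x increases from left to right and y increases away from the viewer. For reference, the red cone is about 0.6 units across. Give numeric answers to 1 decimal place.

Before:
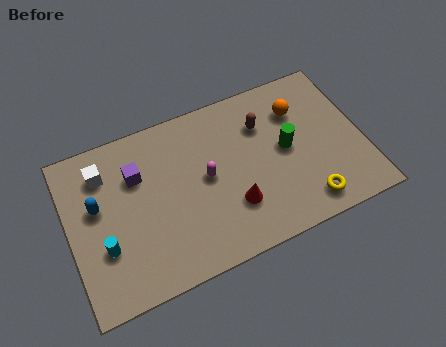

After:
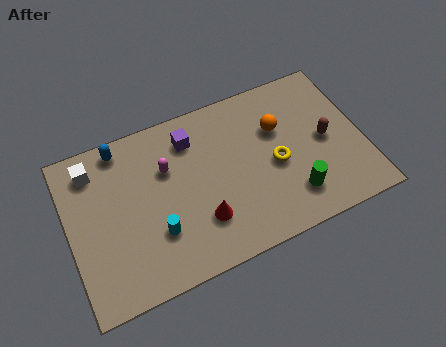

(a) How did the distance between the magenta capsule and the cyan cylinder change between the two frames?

-1.9

Before: roughly 4.5 units apart; after: 2.6. That's 1.9 units closer together.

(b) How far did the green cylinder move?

2.1

The green cylinder moved from about (8.9, 3.7) to (8.9, 1.6), a distance of √(0.0² + 2.1²) ≈ 2.1.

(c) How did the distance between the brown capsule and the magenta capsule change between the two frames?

+3.6

Before: roughly 2.9 units apart; after: 6.5. That's 3.6 units further apart.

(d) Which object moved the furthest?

the brown capsule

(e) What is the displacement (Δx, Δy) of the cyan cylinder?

(2.1, -0.2)

The cyan cylinder started near (1.3, 2.4) and ended near (3.4, 2.2).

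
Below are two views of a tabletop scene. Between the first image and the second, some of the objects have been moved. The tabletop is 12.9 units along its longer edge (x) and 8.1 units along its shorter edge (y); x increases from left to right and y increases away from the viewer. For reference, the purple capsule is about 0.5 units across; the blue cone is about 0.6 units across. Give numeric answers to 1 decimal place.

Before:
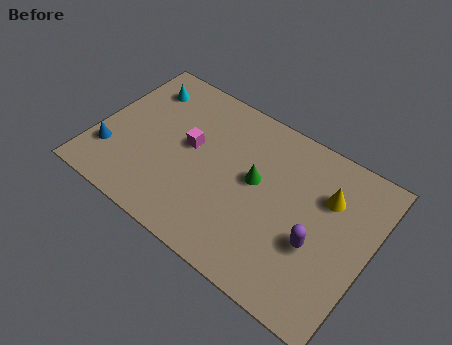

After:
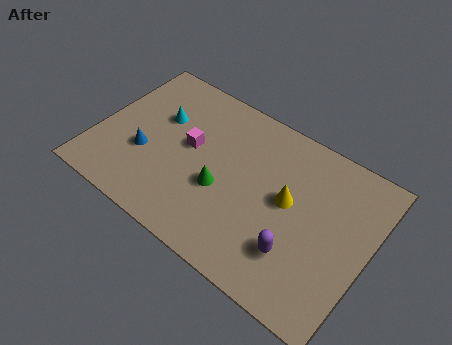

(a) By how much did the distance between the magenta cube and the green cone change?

-1.0

The distance was about 3.2 in the first image and 2.2 in the second, so they moved 1.0 units closer together.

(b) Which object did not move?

the magenta cube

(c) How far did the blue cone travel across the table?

1.7

From (0.9, 2.2) to (2.4, 3.0), the blue cone covered √(1.5² + 0.8²) ≈ 1.7 units.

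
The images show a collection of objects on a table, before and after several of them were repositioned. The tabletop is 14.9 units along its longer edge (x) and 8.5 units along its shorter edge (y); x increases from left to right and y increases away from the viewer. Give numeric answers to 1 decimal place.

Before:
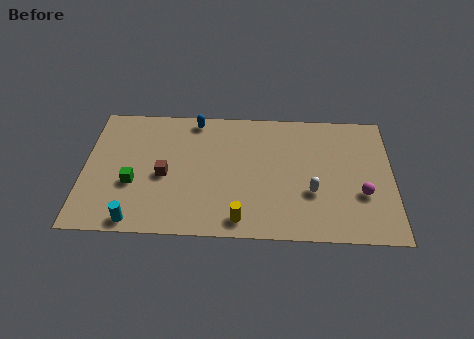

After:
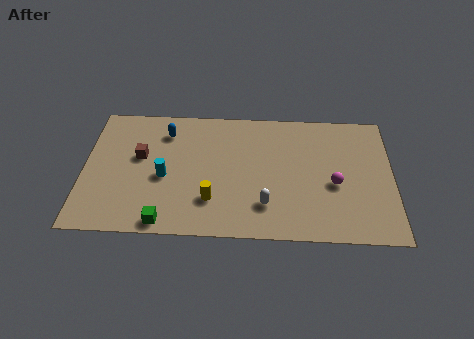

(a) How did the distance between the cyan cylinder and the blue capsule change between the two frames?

-4.3

Before: roughly 7.3 units apart; after: 3.0. That's 4.3 units closer together.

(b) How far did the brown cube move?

1.7

From (3.9, 3.8) to (2.7, 5.0), the brown cube covered √(1.2² + 1.2²) ≈ 1.7 units.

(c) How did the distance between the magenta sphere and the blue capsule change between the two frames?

-0.5

Before: roughly 9.3 units apart; after: 8.8. That's 0.5 units closer together.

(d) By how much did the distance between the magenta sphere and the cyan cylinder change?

-2.8

They were about 11.0 units apart before and 8.2 after — 2.8 units closer together.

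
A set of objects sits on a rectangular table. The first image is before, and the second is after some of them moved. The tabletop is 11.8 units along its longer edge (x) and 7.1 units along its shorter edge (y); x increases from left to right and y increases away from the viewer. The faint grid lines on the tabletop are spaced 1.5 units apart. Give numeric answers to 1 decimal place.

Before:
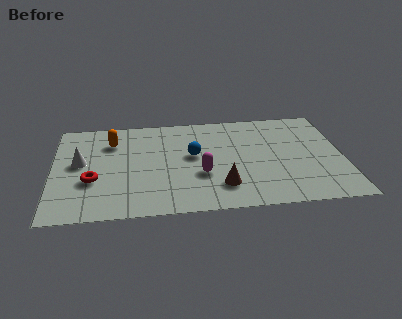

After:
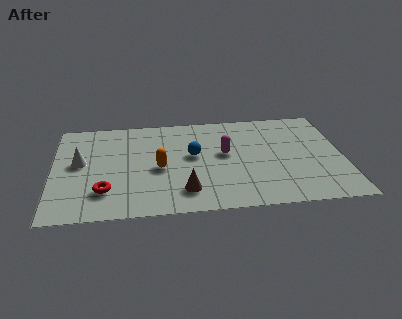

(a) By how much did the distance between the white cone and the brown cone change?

-1.3

The distance was about 6.1 in the first image and 4.8 in the second, so they moved 1.3 units closer together.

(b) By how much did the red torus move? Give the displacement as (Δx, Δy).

(0.5, -0.8)

From the two frames, the red torus sits at roughly (1.6, 2.6) before and (2.1, 1.8) after.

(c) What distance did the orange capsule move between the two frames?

2.8

The orange capsule moved from about (2.4, 5.3) to (4.3, 3.2), a distance of √(1.9² + 2.1²) ≈ 2.8.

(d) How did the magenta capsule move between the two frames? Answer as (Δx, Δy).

(1.0, 1.4)

The magenta capsule was at about (6.0, 2.6) and moved to about (7.0, 4.0).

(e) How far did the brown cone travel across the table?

1.5

The brown cone was near (6.8, 1.7) before and (5.3, 1.5) after, so it travelled √(1.5² + 0.2²) ≈ 1.5 units.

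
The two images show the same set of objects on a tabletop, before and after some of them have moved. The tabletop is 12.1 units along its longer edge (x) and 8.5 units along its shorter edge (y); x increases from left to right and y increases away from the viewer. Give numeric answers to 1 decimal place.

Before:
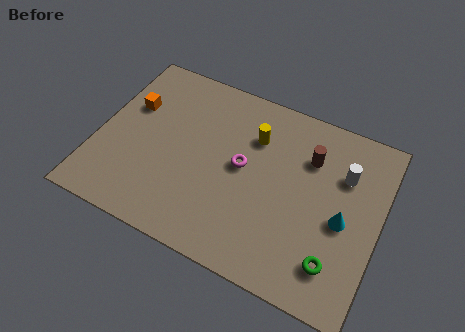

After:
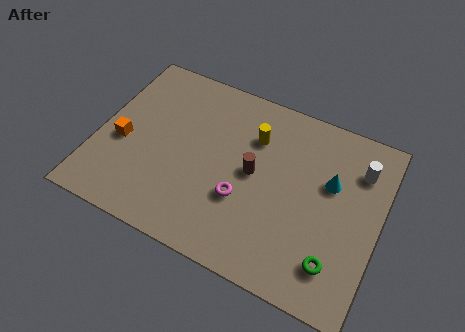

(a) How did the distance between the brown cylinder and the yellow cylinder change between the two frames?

-0.7

They were about 2.4 units apart before and 1.7 after — 0.7 units closer together.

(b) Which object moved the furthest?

the brown cylinder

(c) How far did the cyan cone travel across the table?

1.7

The cyan cone moved from about (10.6, 3.8) to (9.9, 5.3), a distance of √(0.7² + 1.5²) ≈ 1.7.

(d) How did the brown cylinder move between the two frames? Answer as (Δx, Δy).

(-2.2, -1.7)

The brown cylinder started near (8.9, 6.1) and ended near (6.7, 4.4).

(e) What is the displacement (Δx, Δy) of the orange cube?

(-0.1, -1.9)

From the two frames, the orange cube sits at roughly (1.2, 5.5) before and (1.1, 3.6) after.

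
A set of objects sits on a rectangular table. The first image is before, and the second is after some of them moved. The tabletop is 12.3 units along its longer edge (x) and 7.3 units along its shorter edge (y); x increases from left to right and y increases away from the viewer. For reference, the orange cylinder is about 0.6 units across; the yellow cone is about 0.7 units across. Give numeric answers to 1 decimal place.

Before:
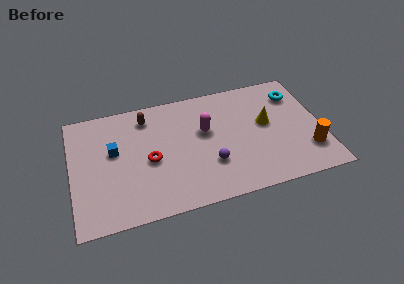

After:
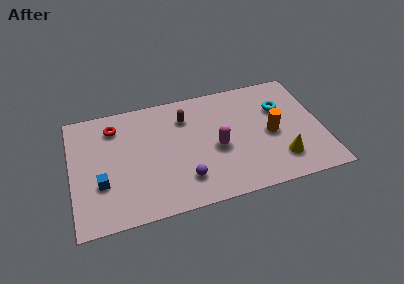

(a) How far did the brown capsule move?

2.0

The brown capsule was near (3.8, 6.0) before and (5.7, 5.5) after, so it travelled √(1.9² + 0.5²) ≈ 2.0 units.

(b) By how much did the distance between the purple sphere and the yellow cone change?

+1.3

They were about 3.4 units apart before and 4.7 after — 1.3 units further apart.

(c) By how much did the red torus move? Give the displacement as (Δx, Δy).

(-1.6, 2.5)

From the two frames, the red torus sits at roughly (3.8, 3.3) before and (2.2, 5.8) after.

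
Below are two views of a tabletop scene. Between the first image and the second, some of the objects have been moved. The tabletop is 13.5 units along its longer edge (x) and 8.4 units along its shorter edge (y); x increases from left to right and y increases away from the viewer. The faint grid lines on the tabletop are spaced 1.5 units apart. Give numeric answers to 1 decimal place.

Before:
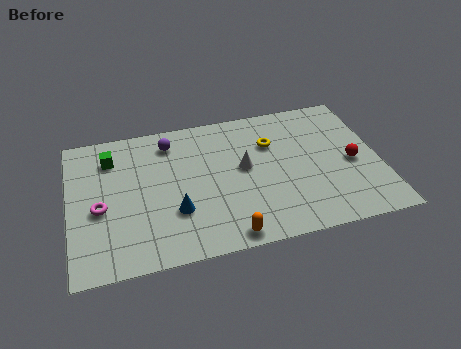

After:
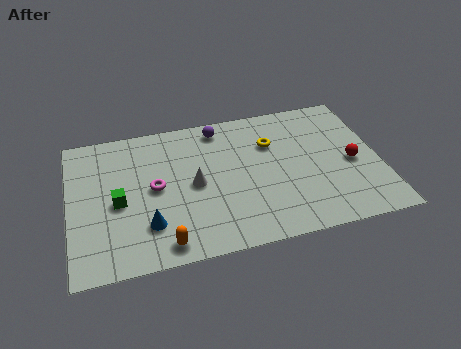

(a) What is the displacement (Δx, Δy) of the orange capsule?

(-2.7, 0.2)

The orange capsule started near (6.6, 0.8) and ended near (3.9, 1.0).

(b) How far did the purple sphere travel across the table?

2.2

The purple sphere moved from about (4.5, 6.9) to (6.7, 7.3), a distance of √(2.2² + 0.4²) ≈ 2.2.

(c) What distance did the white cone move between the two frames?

2.3

The white cone moved from about (7.6, 4.6) to (5.4, 4.1), a distance of √(2.2² + 0.5²) ≈ 2.3.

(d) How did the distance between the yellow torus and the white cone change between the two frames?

+2.1

They were about 1.8 units apart before and 3.9 after — 2.1 units further apart.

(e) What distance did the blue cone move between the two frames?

1.3

From (4.5, 2.7) to (3.3, 2.2), the blue cone covered √(1.2² + 0.5²) ≈ 1.3 units.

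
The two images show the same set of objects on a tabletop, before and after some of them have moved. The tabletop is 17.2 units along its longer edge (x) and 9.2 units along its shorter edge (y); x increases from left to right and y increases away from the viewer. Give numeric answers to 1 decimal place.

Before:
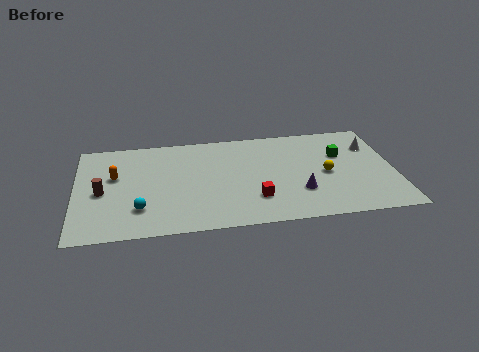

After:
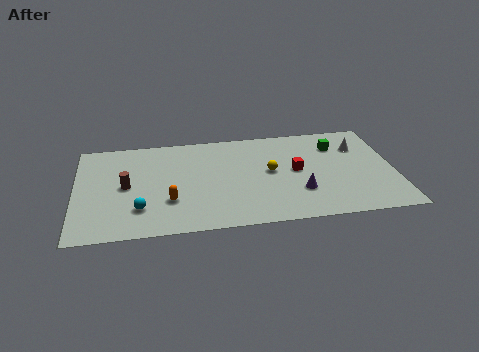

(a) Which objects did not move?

the cyan sphere and the purple cone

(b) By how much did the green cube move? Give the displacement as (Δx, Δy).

(-0.2, 0.9)

From the two frames, the green cube sits at roughly (14.4, 6.0) before and (14.2, 6.9) after.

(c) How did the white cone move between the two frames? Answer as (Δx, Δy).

(-0.7, 0.0)

From the two frames, the white cone sits at roughly (16.1, 6.6) before and (15.4, 6.6) after.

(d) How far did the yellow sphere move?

3.1

The yellow sphere moved from about (13.5, 4.3) to (10.5, 4.9), a distance of √(3.0² + 0.6²) ≈ 3.1.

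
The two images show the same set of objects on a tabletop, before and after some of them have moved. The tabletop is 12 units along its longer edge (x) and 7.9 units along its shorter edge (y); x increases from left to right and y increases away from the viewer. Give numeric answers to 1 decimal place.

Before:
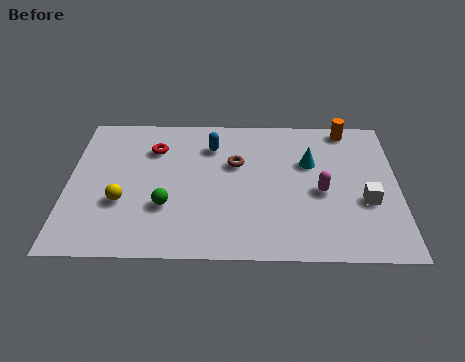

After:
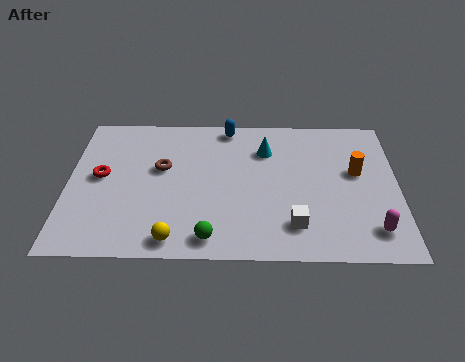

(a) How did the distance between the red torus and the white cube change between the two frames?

-0.8

The distance was about 8.2 in the first image and 7.4 in the second, so they moved 0.8 units closer together.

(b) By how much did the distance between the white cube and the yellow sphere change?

-4.4

The distance was about 8.8 in the first image and 4.4 in the second, so they moved 4.4 units closer together.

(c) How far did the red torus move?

2.5

The red torus moved from about (3.1, 5.8) to (1.2, 4.2), a distance of √(1.9² + 1.6²) ≈ 2.5.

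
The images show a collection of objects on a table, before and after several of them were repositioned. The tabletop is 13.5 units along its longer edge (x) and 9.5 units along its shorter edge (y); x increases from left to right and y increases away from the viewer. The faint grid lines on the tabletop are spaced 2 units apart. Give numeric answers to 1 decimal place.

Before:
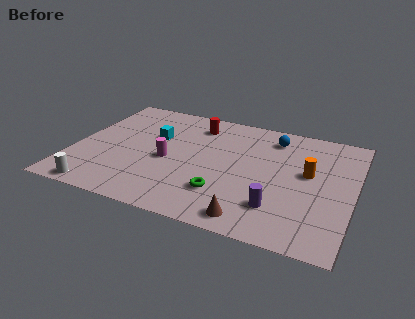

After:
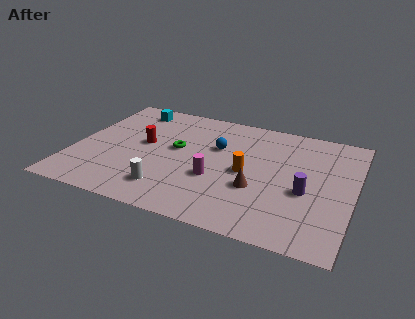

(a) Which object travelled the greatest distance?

the green torus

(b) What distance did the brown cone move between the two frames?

2.3

From (9.0, 1.1) to (9.0, 3.4), the brown cone covered √(0.0² + 2.3²) ≈ 2.3 units.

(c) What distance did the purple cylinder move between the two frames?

2.0

The purple cylinder moved from about (10.1, 2.3) to (11.3, 3.9), a distance of √(1.2² + 1.6²) ≈ 2.0.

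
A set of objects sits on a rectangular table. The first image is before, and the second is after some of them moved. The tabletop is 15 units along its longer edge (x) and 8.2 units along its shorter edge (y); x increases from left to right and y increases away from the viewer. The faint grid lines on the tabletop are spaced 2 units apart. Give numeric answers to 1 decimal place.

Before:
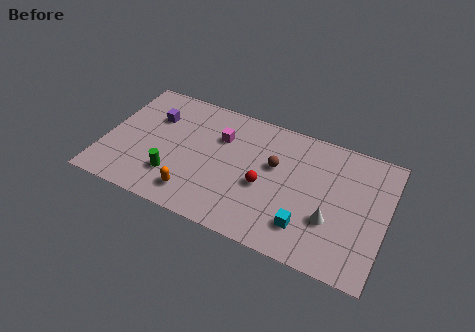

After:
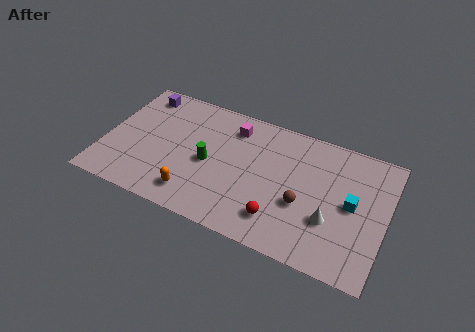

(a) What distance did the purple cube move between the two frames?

1.6

From (2.4, 5.7) to (1.5, 7.0), the purple cube covered √(0.9² + 1.3²) ≈ 1.6 units.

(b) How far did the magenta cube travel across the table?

1.1

The magenta cube was near (6.0, 5.7) before and (6.6, 6.6) after, so it travelled √(0.6² + 0.9²) ≈ 1.1 units.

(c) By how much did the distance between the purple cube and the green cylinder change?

+1.4

The distance was about 3.8 in the first image and 5.2 in the second, so they moved 1.4 units further apart.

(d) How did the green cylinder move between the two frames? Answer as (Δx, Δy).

(1.7, 1.6)

From the two frames, the green cylinder sits at roughly (3.9, 2.2) before and (5.6, 3.8) after.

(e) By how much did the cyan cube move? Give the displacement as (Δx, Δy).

(2.2, 2.3)

From the two frames, the cyan cube sits at roughly (11.0, 1.9) before and (13.2, 4.2) after.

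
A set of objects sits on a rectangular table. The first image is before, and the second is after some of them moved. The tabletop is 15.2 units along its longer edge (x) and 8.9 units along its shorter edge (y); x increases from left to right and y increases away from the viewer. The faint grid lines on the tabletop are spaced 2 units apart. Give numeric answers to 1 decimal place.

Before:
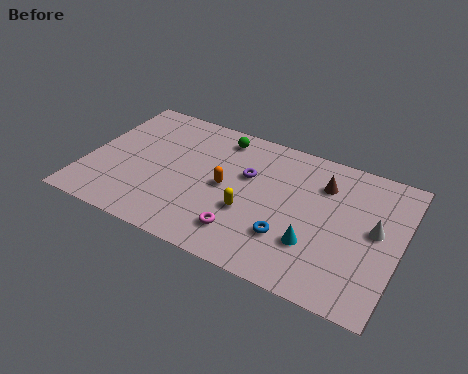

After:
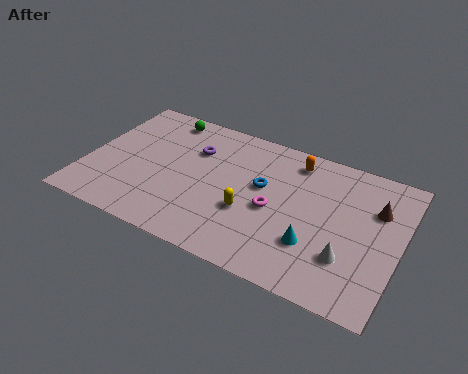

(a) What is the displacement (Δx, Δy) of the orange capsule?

(3.0, 3.1)

From the two frames, the orange capsule sits at roughly (6.8, 4.4) before and (9.8, 7.5) after.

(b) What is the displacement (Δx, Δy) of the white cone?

(-1.1, -2.2)

The white cone started near (14.0, 4.8) and ended near (12.9, 2.6).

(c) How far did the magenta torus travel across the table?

2.4

The magenta torus was near (8.0, 1.9) before and (9.2, 4.0) after, so it travelled √(1.2² + 2.1²) ≈ 2.4 units.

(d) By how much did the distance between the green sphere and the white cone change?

+2.6

Before: roughly 8.4 units apart; after: 11.0. That's 2.6 units further apart.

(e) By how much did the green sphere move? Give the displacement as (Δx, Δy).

(-2.9, 0.2)

From the two frames, the green sphere sits at roughly (6.1, 7.6) before and (3.2, 7.8) after.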